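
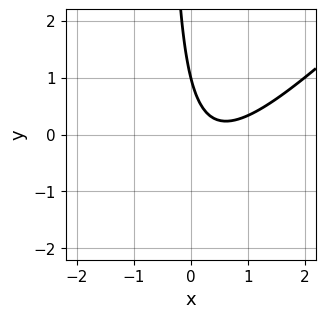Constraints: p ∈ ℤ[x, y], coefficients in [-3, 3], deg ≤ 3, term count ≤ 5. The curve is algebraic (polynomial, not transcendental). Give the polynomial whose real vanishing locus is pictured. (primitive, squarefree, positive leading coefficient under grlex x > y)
First, degree: the shape is more complex than any degree-1 curve, so deg p = 2.
Next, checking where it meets the axes: the curve avoids every integer x-axis point in the box; one y-axis crossing is at y = 1.
Finally, putting this together gives p.

2*x^2 - 2*x*y - 2*x - y + 1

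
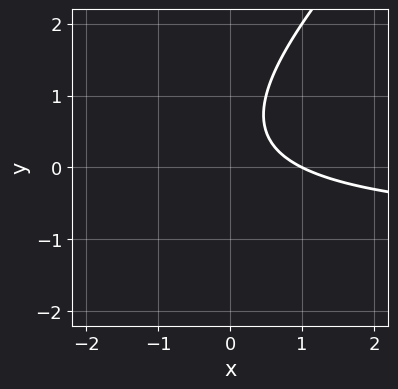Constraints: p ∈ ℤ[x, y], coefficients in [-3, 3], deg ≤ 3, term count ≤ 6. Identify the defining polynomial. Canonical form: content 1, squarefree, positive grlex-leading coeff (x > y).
x*y - y^2 + x + y - 1

(a) deg p = 2. The shape is more complex than any degree-1 curve.
(b) Checking where it meets the axes: it meets the x-axis at x = 1 (among the integer gridlines); it misses every integer gridline on the y-axis.
(c) Fitting integer coefficients to these (and the overall shape) gives p.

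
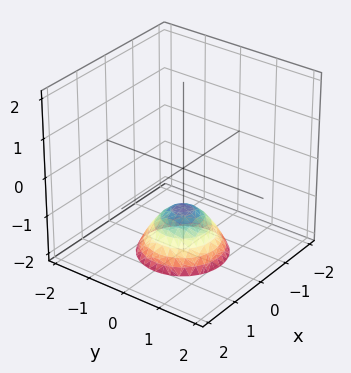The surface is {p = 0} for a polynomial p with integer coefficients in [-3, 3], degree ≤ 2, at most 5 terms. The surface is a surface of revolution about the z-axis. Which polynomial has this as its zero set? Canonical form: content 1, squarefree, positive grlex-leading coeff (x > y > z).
x^2 + y^2 + z + 1

(a) deg p = 2. No degree-1 surface has this shape.
(b) Symmetry: the surface is invariant under rotation about z: p = q(x² + y², z).
(c) Reading off the gridlines: it misses every integer gridline on the x-axis; it misses every integer gridline on the y-axis; a circular section at z = -2 has radius exactly 1; it crosses the z-axis at the gridline z = -1.
(d) Fitting integer coefficients to these (and the overall shape) gives p.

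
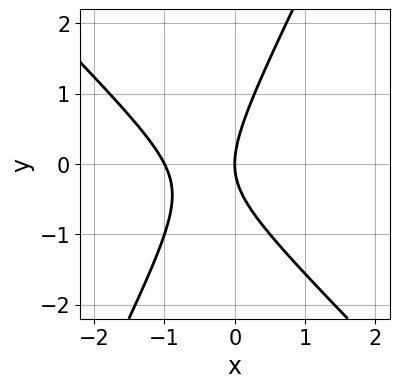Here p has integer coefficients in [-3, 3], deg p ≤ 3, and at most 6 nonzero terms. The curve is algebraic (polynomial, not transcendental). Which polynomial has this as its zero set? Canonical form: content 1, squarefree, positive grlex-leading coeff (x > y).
2*x^2 + x*y - y^2 + 2*x

Degree: no degree-1 curve has this shape, so deg p = 2.
From the axis intercepts and sections: among the integer gridlines, it crosses the x-axis at x ∈ {-1, 0}; it crosses the y-axis at the gridline y = 0.
Assembling these constraints gives the stated polynomial.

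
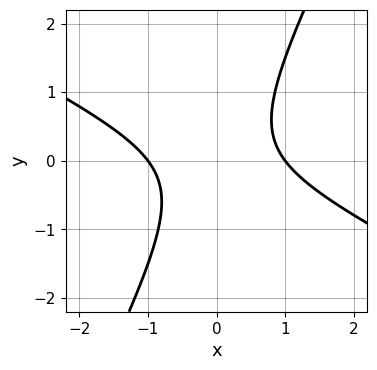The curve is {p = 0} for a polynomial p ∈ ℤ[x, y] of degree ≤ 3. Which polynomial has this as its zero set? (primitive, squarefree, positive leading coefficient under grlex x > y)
1. deg p = 2. No degree-1 curve has this shape.
2. From the axis intercepts and sections: no y-intercept at any integer in the box; among the integer gridlines, it crosses the x-axis at x ∈ {-1, 1}.
3. Putting this together gives p.

2*x^2 + 3*x*y - 2*y^2 - 2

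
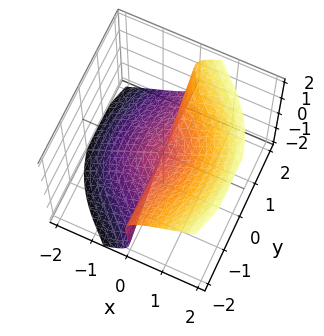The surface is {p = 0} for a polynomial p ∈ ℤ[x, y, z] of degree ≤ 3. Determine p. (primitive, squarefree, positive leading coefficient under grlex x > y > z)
(a) deg p = 3.
(b) From the visible intercepts: it meets the x-axis at x = 0 (among the integer gridlines); the visible y-axis segment lies entirely on the surface.
(c) Solving for integer coefficients yields p as stated.

3*x^3 + 3*x*y^2 + 2*y*z^2 - 3*z^3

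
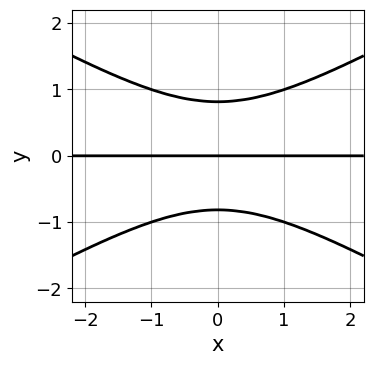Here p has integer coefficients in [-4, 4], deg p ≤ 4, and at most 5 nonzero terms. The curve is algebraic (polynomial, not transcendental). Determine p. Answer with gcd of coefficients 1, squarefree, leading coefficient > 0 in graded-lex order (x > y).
x^2*y - 3*y^3 + 2*y

deg p = 3. No degree-2 curve has this shape.
Symmetries: it's symmetric under x → −x, forcing even powers of x.
Reading off the gridlines: the visible x-axis segment lies entirely on the curve; it meets the y-axis at y = 0 (among the integer gridlines).
The integer polynomial consistent with all of this is the stated p.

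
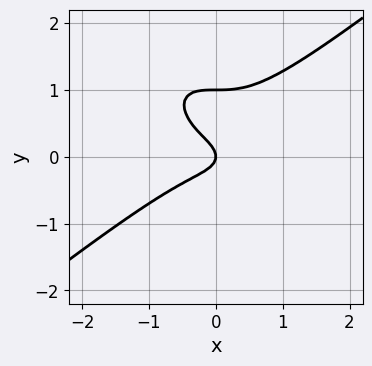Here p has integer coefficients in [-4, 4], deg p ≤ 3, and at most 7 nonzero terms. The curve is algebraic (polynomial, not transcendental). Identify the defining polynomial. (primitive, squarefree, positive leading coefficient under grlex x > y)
The degree is 3 — no degree-2 curve has this shape.
Reading off the gridlines: among the integer gridlines, it crosses the y-axis at y ∈ {0, 1}; it crosses the x-axis at the gridline x = 0.
The integer polynomial consistent with all of this is the stated p.

2*x^3 - x*y^2 - 3*y^3 + 3*y^2 + x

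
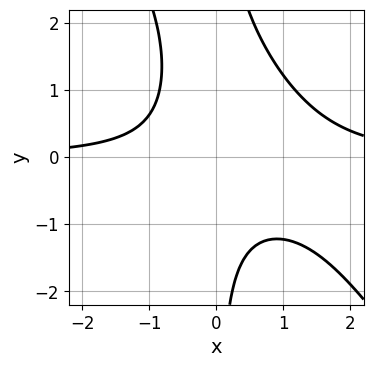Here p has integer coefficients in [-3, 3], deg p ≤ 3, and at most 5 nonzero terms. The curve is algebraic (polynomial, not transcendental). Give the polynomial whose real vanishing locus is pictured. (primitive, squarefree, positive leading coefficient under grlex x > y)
(a) deg p = 3. The shape is more complex than any degree-2 curve.
(b) Reading off the gridlines: no x-intercept at any integer in the box; the curve avoids every integer y-axis point in the box.
(c) Solving for integer coefficients yields p as stated.

3*x^2*y + 2*x*y^2 - 3*x*y - 3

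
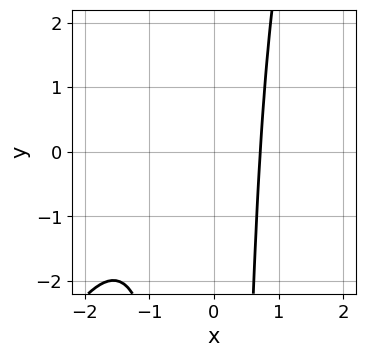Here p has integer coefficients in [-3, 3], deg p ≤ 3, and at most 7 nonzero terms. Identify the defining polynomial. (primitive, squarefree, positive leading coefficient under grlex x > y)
2*x^3 - x^2*y + 3*x^2 + x - 3

(a) The degree is 3 — the shape is more complex than any degree-2 curve.
(b) Observable constraints: the curve avoids every integer y-axis point in the box.
(c) These observations pin down the coefficients.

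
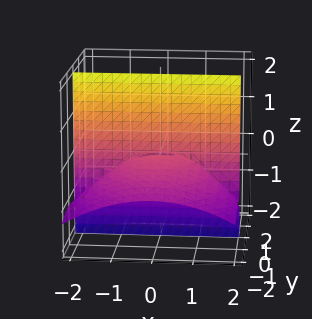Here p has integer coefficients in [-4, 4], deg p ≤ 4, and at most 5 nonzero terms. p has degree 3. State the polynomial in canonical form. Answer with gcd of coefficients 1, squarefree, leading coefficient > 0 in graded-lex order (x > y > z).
(a) Degree: no degree-2 surface has this shape, so deg p = 3.
(b) Observable constraints: it meets the y-axis at y = 0 (among the integer gridlines); every point of the x-axis in the box is on the surface.
(c) Solving for integer coefficients yields p as stated. Check: (0, 0, -2) on the z-axis lies on the surface, and p(0, 0, -2) = 0. ✓

x^2*y + y^3 - 2*y^2*z + 3*y*z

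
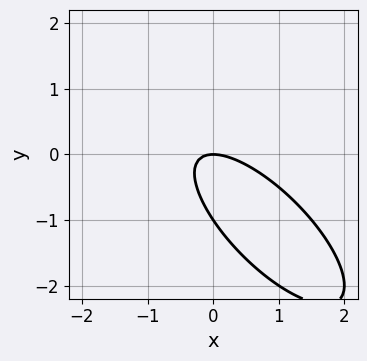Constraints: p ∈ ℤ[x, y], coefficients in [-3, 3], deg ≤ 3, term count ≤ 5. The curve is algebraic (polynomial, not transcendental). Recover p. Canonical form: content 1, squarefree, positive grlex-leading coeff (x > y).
First, deg p = 2.
Next, reading off the gridlines: among the integer gridlines, it crosses the y-axis at y ∈ {-1, 0}; one x-axis crossing is at x = 0.
Finally, these observations pin down the coefficients.

2*x^2 + 3*x*y + 2*y^2 + 2*y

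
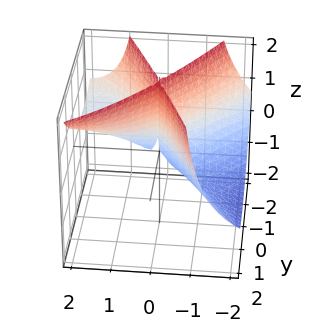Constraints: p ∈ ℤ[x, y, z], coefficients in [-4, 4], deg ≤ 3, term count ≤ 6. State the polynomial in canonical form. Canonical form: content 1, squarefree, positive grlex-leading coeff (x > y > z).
x^3 - 3*x^2*z + 2*x*y + 2*y^2

1. deg p = 3. A generic line meets the surface in up to 3 points.
2. From the visible intercepts: the visible z-axis segment lies entirely on the surface; one y-axis crossing is at y = 0.
3. Together with the visible shape, these determine p as stated.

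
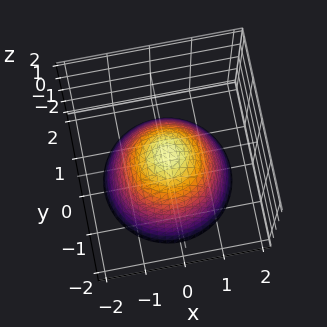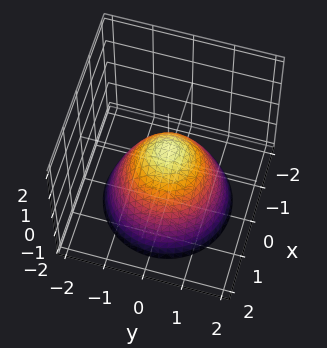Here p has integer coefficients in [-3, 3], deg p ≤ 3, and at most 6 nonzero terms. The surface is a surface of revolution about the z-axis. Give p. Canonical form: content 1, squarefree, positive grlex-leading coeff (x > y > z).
2*x^2 + 2*y^2 + 2*z - 1

First, the degree is 2 — a generic line meets the surface in up to 2 points.
Then, symmetry: every cross-section ⟂ z is a circle, so x, y appear only via x² + y².
Next, against the integer gridlines: a circular section at z = 0 has radius between 0 and 1.
Finally, putting this together gives p.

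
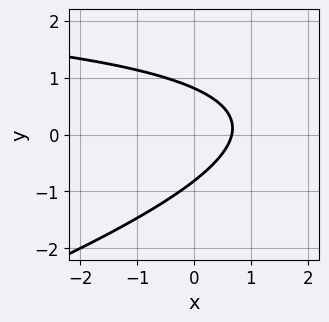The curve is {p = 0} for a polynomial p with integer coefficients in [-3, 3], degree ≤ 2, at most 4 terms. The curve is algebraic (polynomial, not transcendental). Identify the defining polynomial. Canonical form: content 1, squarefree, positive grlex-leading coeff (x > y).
The degree is 2 — a generic line meets the curve in up to 2 points.
The integer polynomial consistent with all of this is the stated p.

x*y - 3*y^2 - 3*x + 2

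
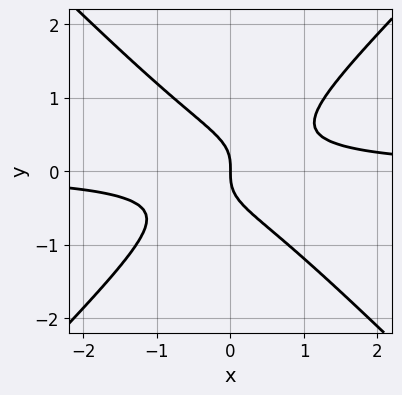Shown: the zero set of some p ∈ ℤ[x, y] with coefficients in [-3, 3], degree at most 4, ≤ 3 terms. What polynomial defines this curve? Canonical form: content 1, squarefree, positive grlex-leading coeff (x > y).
2*x^2*y - 2*y^3 - x

Degree: a generic line meets the curve in up to 3 points, so deg p = 3.
From the axis intercepts and sections: it crosses the x-axis at the gridline x = 0; it crosses the y-axis at the gridline y = 0.
Together with the visible shape, these determine p as stated.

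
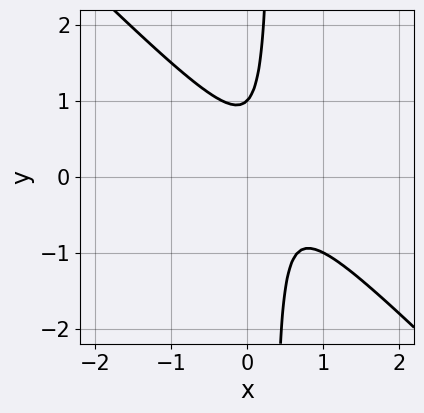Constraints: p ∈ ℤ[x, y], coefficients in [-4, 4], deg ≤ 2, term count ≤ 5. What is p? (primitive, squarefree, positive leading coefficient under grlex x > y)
3*x^2 + 3*x*y - 2*x - y + 1

First, deg p = 2. A generic line meets the curve in up to 2 points.
Then, checking where it meets the axes: one y-axis crossing is at y = 1; no x-intercept at any integer in the box.
Finally, matching integer coefficients to the picture gives p.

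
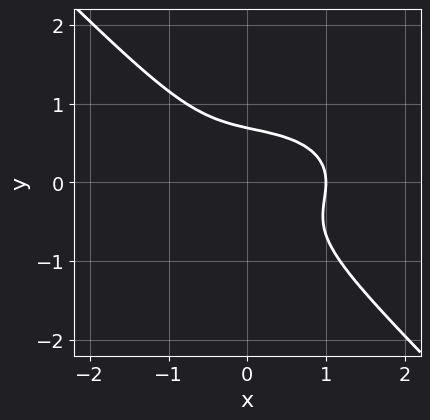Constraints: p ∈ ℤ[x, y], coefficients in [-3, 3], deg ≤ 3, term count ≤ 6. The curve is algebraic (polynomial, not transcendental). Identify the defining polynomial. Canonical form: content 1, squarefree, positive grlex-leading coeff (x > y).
x^3 + 2*x*y^2 + 3*y^3 - 1

(a) Degree: the shape is more complex than any degree-2 curve, so deg p = 3.
(b) From the visible intercepts: it meets the x-axis at x = 1 (among the integer gridlines).
(c) Together with the visible shape, these determine p as stated.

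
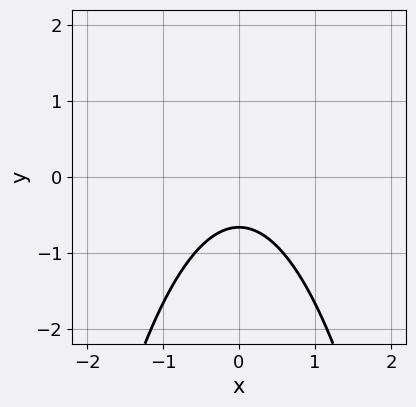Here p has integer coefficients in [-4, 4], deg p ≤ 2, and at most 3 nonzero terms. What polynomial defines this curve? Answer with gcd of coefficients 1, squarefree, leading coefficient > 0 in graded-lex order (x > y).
3*x^2 + 3*y + 2

(a) The degree is 2 — the shape is more complex than any degree-1 curve.
(b) Symmetries: mirror symmetry x ↦ −x ⇒ only even powers of x.
(c) Reading off the gridlines: it misses every integer gridline on the x-axis.
(d) Matching integer coefficients to the picture gives p.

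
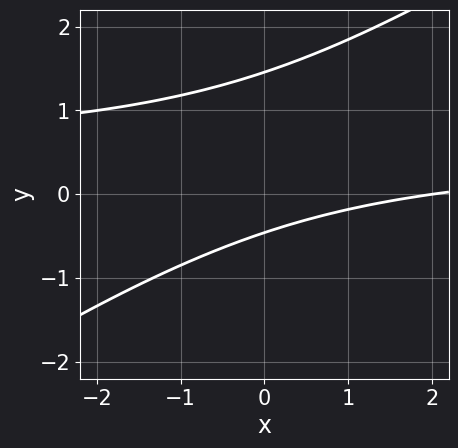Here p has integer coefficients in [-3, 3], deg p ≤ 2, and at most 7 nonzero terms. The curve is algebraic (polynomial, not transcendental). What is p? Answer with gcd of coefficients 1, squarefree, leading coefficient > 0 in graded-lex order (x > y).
2*x*y - 3*y^2 - x + 3*y + 2

First, deg p = 2. The shape is more complex than any degree-1 curve.
Then, against the integer gridlines: it crosses the x-axis at the gridline x = 2.
Finally, matching integer coefficients to the picture gives p.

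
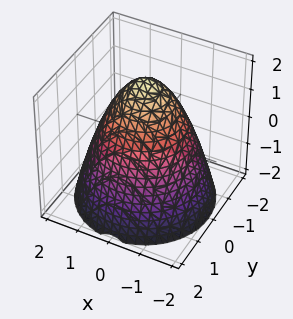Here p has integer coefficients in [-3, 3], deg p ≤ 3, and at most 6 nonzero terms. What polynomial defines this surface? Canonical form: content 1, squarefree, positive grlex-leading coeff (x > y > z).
First, deg p = 2. A generic line meets the surface in up to 2 points.
Then, symmetry: every cross-section ⟂ z is a circle, so x, y appear only via x² + y².
Then, from the axis intercepts and sections: a circular section at z = 0 has radius between 1 and 2; one z-axis crossing is at z = 2.
Finally, solving for integer coefficients yields p as stated.

x^2 + y^2 + z - 2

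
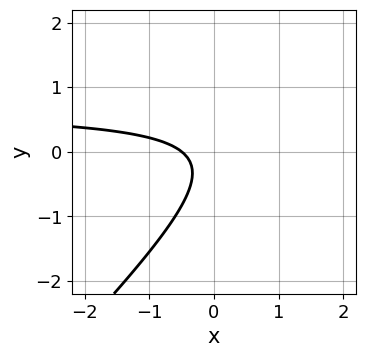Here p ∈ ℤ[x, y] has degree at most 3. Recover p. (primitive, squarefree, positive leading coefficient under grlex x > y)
1. The degree is 2 — no degree-1 curve has this shape.
2. Against the integer gridlines: the curve avoids every integer y-axis point in the box.
3. Together with the visible shape, these determine p as stated.

3*x*y - 3*y^2 - 2*x - y - 1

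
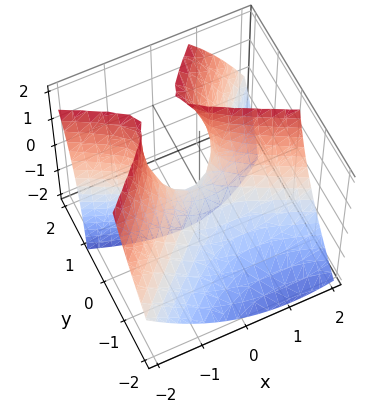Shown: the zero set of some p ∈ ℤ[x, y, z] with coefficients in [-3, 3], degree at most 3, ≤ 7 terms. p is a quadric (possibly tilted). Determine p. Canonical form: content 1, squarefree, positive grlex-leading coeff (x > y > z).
x^2 + x*y - 2*y^2 + 2*y*z - z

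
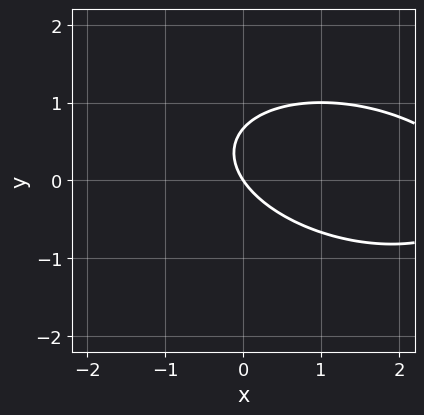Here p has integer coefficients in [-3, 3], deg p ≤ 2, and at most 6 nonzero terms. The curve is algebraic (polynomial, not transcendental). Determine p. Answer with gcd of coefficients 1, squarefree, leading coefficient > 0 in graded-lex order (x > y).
The degree is 2 — no degree-1 curve has this shape.
Reading off the gridlines: one x-axis crossing is at x = 0; it meets the y-axis at y = 0 (among the integer gridlines).
Matching integer coefficients to the picture gives p.

x^2 + x*y + 3*y^2 - 3*x - 2*y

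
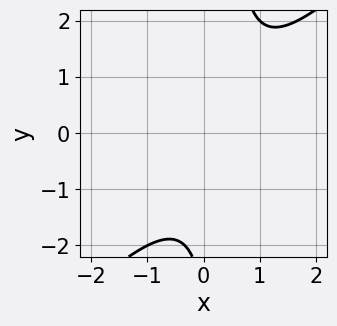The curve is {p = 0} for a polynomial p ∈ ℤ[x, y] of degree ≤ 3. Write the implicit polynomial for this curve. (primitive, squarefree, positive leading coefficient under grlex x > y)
First, the degree is 2 — a generic line meets the curve in up to 2 points.
Then, from the axis intercepts and sections: it misses every integer gridline on the x-axis; no y-intercept at any integer in the box.
Finally, together with the visible shape, these determine p as stated.

3*x^2 - 3*x*y - 2*x + y + 3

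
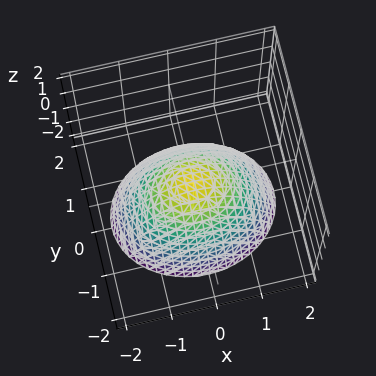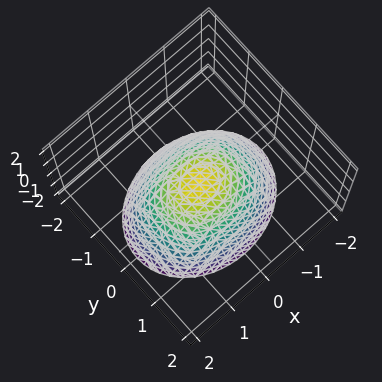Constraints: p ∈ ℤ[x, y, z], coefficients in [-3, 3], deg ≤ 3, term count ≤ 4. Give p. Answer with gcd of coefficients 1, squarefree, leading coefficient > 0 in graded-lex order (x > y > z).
Degree: a paraboloid; a quadric, so deg p = 2.
Symmetries: the x ↦ −x reflection is a symmetry, so x appears only in even powers; it's symmetric under y → −y, forcing even powers of y.
Against the integer gridlines: it meets the z-axis at z = 0 (among the integer gridlines); one x-axis crossing is at x = 0; one y-axis crossing is at y = 0.
Matching integer coefficients to the picture gives p.

2*x^2 + 3*y^2 + 3*z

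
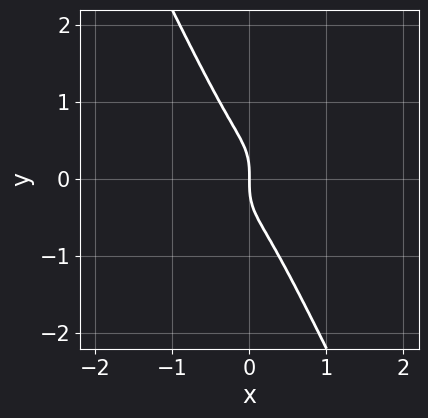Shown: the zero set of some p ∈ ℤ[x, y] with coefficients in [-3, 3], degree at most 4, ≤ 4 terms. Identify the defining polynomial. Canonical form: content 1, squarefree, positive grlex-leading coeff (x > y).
3*x^3 - 3*x^2*y + y^3 + x

Degree: a generic line meets the curve in up to 3 points, so deg p = 3.
Observable constraints: one x-axis crossing is at x = 0; one y-axis crossing is at y = 0.
Assembling these constraints gives the stated polynomial.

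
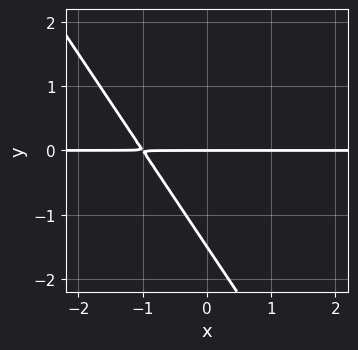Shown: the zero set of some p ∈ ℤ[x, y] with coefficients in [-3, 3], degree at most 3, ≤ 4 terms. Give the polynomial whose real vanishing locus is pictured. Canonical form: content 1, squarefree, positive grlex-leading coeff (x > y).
The degree is 2 — a generic line meets the curve in up to 2 points.
From the visible intercepts: the visible x-axis segment lies entirely on the curve; one y-axis crossing is at y = 0.
Putting this together gives p.

3*x*y + 2*y^2 + 3*y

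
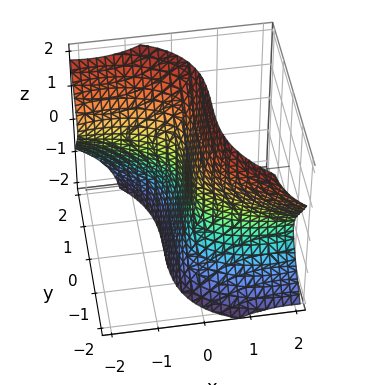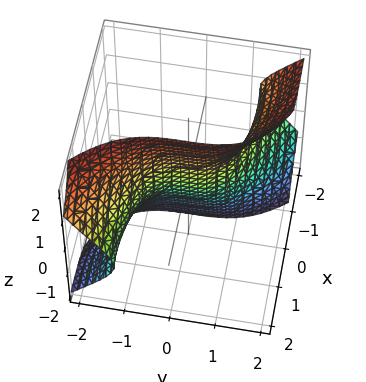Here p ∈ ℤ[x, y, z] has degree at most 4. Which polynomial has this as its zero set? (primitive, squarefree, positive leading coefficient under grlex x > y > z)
2*x^2*z + 3*x*z^2 + 2*y^3 - z^3 + 3*x

1. deg p = 3.
2. Reading off the gridlines: it crosses the z-axis at the gridline z = 0; one y-axis crossing is at y = 0; it meets the x-axis at x = 0 (among the integer gridlines).
3. The integer polynomial consistent with all of this is the stated p.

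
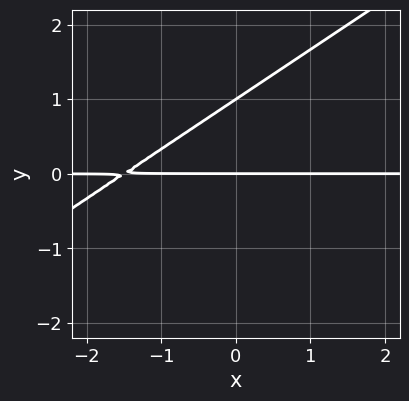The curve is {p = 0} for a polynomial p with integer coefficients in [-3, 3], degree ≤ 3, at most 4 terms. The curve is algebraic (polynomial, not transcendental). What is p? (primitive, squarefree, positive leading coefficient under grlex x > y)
1. The degree is 2 — no degree-1 curve has this shape.
2. Checking where it meets the axes: every point of the x-axis in the box is on the curve; among the integer gridlines, it crosses the y-axis at y ∈ {0, 1}.
3. Assembling these constraints gives the stated polynomial.

2*x*y - 3*y^2 + 3*y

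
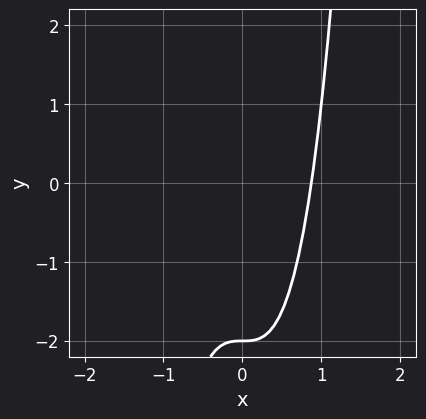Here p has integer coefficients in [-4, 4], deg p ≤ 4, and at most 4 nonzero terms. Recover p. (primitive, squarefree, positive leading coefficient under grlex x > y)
3*x^3 - y - 2

The degree is 3 — no degree-2 curve has this shape.
Reading off the gridlines: one y-axis crossing is at y = -2.
Fitting integer coefficients to these (and the overall shape) gives p.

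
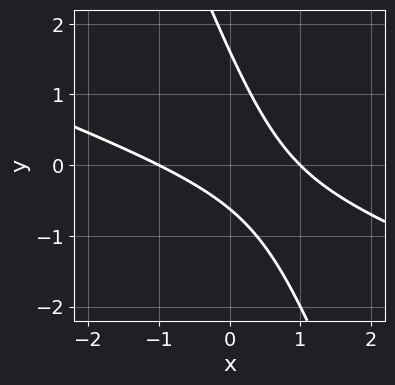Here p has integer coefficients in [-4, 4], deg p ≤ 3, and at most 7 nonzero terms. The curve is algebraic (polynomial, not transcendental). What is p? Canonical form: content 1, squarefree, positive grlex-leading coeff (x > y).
x^2 + 3*x*y + y^2 - y - 1

1. Degree: a generic line meets the curve in up to 2 points, so deg p = 2.
2. Against the integer gridlines: among the integer gridlines, it crosses the x-axis at x ∈ {-1, 1}.
3. Solving for integer coefficients yields p as stated.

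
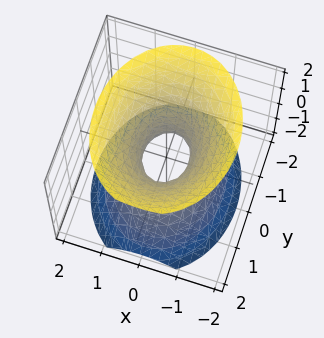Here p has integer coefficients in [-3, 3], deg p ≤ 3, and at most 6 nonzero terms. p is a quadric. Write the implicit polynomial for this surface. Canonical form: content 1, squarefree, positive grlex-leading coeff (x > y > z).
3*x^2 + 2*y^2 - 2*z^2 - 1

1. deg p = 2. One connected sheet with a waist; a quadric.
2. Symmetries: mirror symmetry z ↦ −z ⇒ only even powers of z; it's symmetric under y → −y, forcing even powers of y; the x ↦ −x reflection is a symmetry, so x appears only in even powers.
3. Reading off the gridlines: no z-intercept at any integer in the box.
4. Fitting integer coefficients to these (and the overall shape) gives p.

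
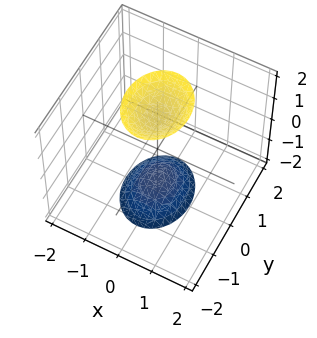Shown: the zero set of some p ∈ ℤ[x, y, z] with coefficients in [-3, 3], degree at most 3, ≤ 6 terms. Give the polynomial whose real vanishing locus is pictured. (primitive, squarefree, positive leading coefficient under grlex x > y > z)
(a) The picture has 2 separate pieces.
(b) The degree is 2 — two sheets facing apart; a quadric.
(c) Symmetries: it's symmetric under z → −z, forcing even powers of z; the x ↦ −x reflection is a symmetry, so x appears only in even powers; mirror symmetry y ↦ −y ⇒ only even powers of y.
(d) Against the integer gridlines: it misses every integer gridline on the x-axis; it misses every integer gridline on the y-axis.
(e) The integer polynomial consistent with all of this is the stated p.

3*x^2 + 2*y^2 - z^2 + 2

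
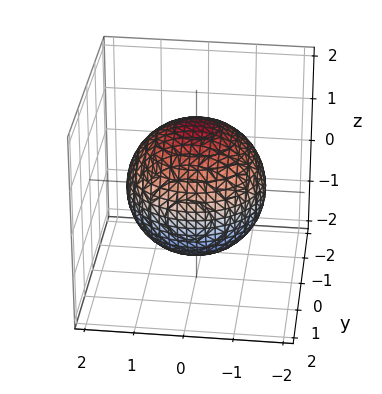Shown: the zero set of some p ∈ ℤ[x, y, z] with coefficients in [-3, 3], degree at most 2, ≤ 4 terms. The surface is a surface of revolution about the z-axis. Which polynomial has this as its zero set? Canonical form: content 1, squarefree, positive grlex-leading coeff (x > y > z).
x^2 + y^2 + z^2 - 2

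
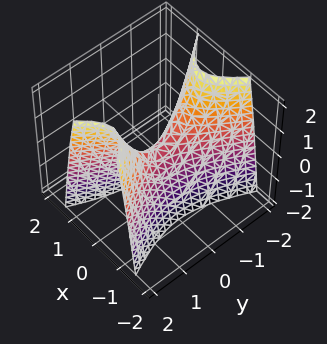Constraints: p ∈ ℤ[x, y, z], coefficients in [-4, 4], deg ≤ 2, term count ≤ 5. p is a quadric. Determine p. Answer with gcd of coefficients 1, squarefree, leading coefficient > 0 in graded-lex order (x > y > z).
(a) deg p = 2. A saddle surface; a quadric.
(b) Symmetries: the y ↦ −y reflection is a symmetry, so y appears only in even powers; it's symmetric under x → −x, forcing even powers of x.
(c) Reading off the gridlines: it meets the y-axis at y = 0 (among the integer gridlines); it crosses the z-axis at the gridline z = 0.
(d) Putting this together gives p.

3*x^2 - y^2 + z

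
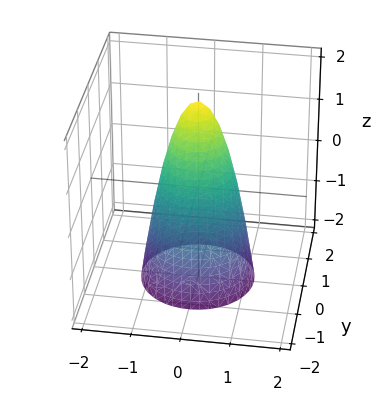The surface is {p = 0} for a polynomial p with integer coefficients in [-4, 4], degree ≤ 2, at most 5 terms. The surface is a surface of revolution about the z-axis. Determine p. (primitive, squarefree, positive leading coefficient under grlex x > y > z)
(a) The degree is 2 — a generic line meets the surface in up to 2 points.
(b) Symmetries: the surface is invariant under rotation about z: p = q(x² + y², z).
(c) Against the integer gridlines: it meets the z-axis at z = 2 (among the integer gridlines); a circular section at z = 1 has radius between 0 and 1.
(d) Assembling these constraints gives the stated polynomial.

3*x^2 + 3*y^2 + z - 2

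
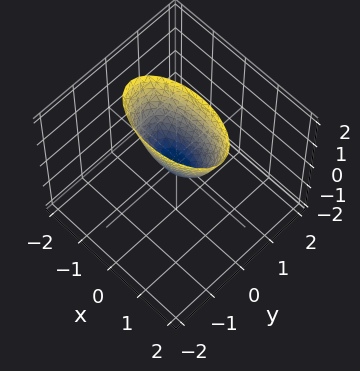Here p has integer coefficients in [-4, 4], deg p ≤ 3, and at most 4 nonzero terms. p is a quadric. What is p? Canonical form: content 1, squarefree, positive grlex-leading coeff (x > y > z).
1. deg p = 2.
2. Symmetries: mirror symmetry y ↦ −y ⇒ only even powers of y; it's symmetric under x → −x, forcing even powers of x.
3. Reading off the gridlines: it crosses the y-axis at the gridline y = 0; one x-axis crossing is at x = 0.
4. Matching integer coefficients to the picture gives p.

x^2 + 3*y^2 - z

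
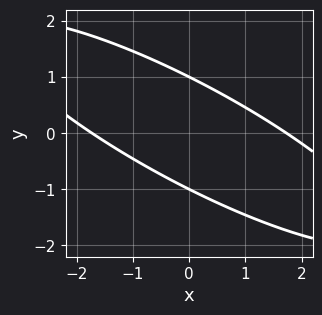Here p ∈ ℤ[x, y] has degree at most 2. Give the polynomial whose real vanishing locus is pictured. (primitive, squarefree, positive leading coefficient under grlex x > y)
Degree: the shape is more complex than any degree-1 curve, so deg p = 2.
Reading off the gridlines: the y-axis gridline crossings are at y ∈ {-1, 1}.
Putting this together gives p.

x^2 + 3*x*y + 3*y^2 - 3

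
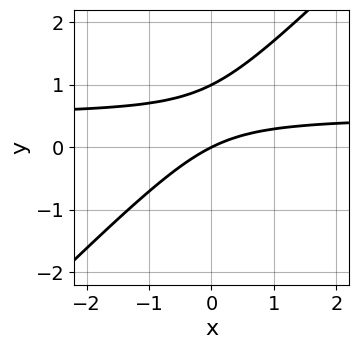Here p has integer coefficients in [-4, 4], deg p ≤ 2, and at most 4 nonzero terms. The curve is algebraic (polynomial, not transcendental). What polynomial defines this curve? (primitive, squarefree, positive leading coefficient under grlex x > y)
The degree is 2 — a generic line meets the curve in up to 2 points.
Against the integer gridlines: the y-axis gridline crossings are at y ∈ {0, 1}; it crosses the x-axis at the gridline x = 0.
Solving for integer coefficients yields p as stated.

2*x*y - 2*y^2 - x + 2*y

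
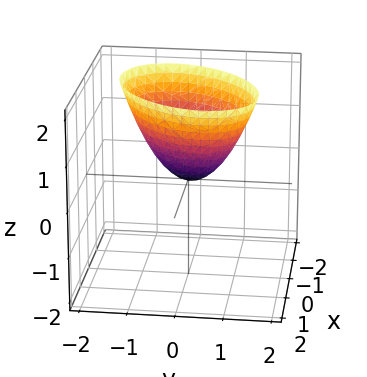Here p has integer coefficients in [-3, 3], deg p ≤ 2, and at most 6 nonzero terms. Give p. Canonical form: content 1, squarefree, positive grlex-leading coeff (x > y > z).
3*x^2 - 2*x*y + 3*y^2 - 3*z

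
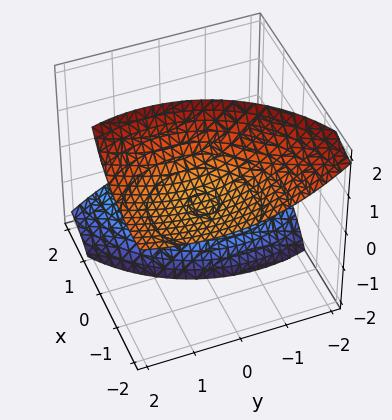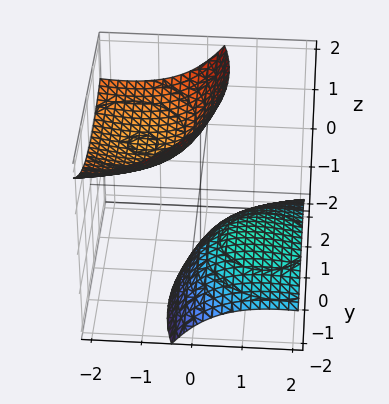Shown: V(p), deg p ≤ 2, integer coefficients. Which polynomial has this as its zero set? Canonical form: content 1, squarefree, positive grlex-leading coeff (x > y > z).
1. I count 2 distinct pieces. They look like related sheets of one shape, so recover p as a whole.
2. Degree: the shape is more complex than any degree-1 surface, so deg p = 2.
3. From the visible intercepts: no x-intercept at any integer in the box; the surface avoids every integer y-axis point in the box.
4. Together with the visible shape, these determine p as stated.

x^2 + 3*x*z + y^2 - y*z - z^2 + 2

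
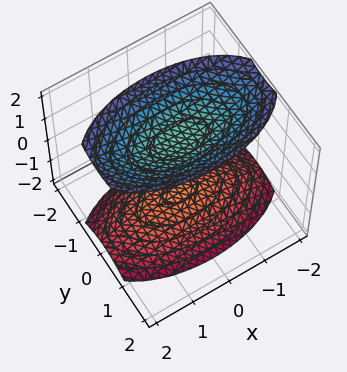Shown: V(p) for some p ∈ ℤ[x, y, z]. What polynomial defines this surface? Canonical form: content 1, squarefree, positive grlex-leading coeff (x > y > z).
First, I count 2 distinct pieces.
Then, the degree is 2 — two sheets facing apart; a quadric.
Next, symmetries: it's symmetric under y → −y, forcing even powers of y; the x ↦ −x reflection is a symmetry, so x appears only in even powers; the z ↦ −z reflection is a symmetry, so z appears only in even powers.
Then, reading off the gridlines: no x-intercept at any integer in the box; it misses every integer gridline on the y-axis.
Finally, these observations pin down the coefficients.

x^2 + 3*y^2 - 2*z^2 + 3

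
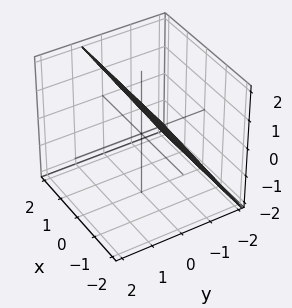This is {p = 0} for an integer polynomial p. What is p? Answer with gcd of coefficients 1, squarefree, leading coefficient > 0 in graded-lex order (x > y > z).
3*y - 2*z + 2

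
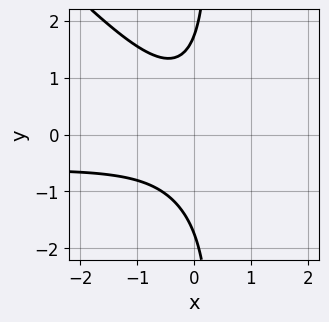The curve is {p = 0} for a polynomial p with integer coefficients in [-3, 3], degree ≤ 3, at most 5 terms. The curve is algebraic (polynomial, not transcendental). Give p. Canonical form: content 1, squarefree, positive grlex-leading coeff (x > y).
3*x^2*y + 3*x*y^2 + 2*x^2 - y^2 + 3

(a) deg p = 3. The shape is more complex than any degree-2 curve.
(b) Observable constraints: the curve avoids every integer x-axis point in the box.
(c) Together with the visible shape, these determine p as stated.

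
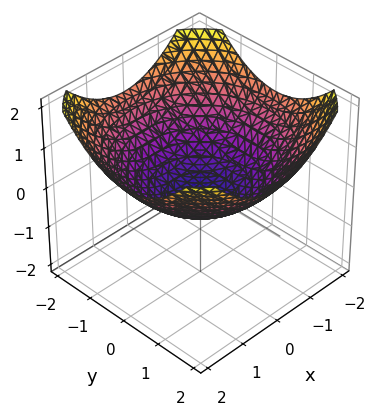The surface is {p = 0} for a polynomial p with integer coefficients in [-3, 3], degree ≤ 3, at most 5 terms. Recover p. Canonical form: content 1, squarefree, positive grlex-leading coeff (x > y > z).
x^2 + y^2 - 3*z - 1

1. The degree is 2 — the shape is more complex than any degree-1 surface.
2. Symmetries: rotational symmetry about the z-axis ⇒ p depends on x, y only through x² + y².
3. Observable constraints: among the integer gridlines, it crosses the y-axis at y ∈ {-1, 1}; the x-axis gridline crossings are at x ∈ {-1, 1}.
4. Solving for integer coefficients yields p as stated.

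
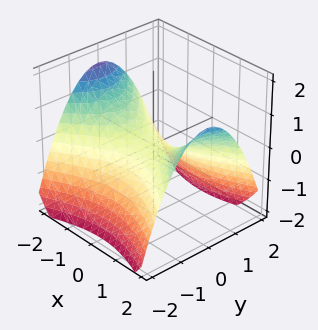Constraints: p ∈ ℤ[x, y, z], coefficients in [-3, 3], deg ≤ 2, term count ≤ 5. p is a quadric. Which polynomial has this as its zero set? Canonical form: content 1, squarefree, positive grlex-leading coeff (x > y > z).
x^2 - 2*y^2 - 3*z

The degree is 2 — a hyperbolic paraboloid; a quadric.
Symmetries: the x ↦ −x reflection is a symmetry, so x appears only in even powers; it's symmetric under y → −y, forcing even powers of y.
Against the integer gridlines: it meets the y-axis at y = 0 (among the integer gridlines); one z-axis crossing is at z = 0; it crosses the x-axis at the gridline x = 0.
These observations pin down the coefficients.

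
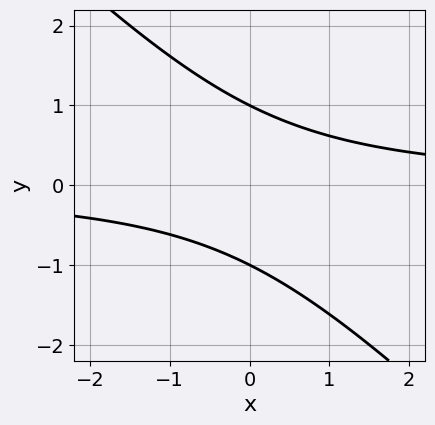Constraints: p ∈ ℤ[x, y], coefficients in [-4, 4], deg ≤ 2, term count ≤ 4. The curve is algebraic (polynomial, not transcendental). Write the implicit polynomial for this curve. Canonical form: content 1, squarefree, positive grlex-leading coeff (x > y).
x*y + y^2 - 1

First, the degree is 2 — a generic line meets the curve in up to 2 points.
Next, from the axis intercepts and sections: the curve avoids every integer x-axis point in the box; the y-axis gridline crossings are at y ∈ {-1, 1}.
Finally, fitting integer coefficients to these (and the overall shape) gives p.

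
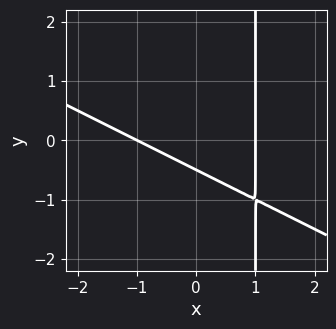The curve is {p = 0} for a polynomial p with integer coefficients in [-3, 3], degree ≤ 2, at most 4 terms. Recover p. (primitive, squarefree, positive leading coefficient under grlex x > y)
First, degree: no degree-1 curve has this shape, so deg p = 2.
Then, from the axis intercepts and sections: among the integer gridlines, it crosses the x-axis at x ∈ {-1, 1}.
Finally, together with the visible shape, these determine p as stated.

x^2 + 2*x*y - 2*y - 1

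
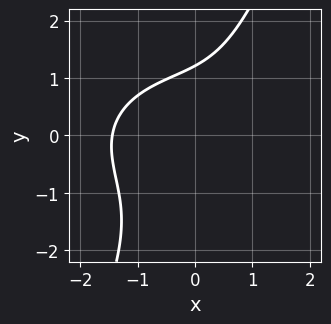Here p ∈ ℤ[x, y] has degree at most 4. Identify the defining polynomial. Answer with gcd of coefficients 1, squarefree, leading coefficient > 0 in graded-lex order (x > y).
x^3 + 2*x*y^2 - y^3 - y + 3

First, deg p = 3. A generic line meets the curve in up to 3 points.
Finally, putting this together gives p.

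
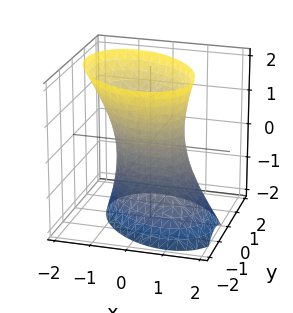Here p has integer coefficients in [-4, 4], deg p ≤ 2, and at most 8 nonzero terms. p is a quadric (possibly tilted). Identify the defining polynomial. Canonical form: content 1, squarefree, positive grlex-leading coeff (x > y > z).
3*x^2 + 2*x*y + x*z + 3*y^2 - z^2 - 3

Degree: a generic line meets the surface in up to 2 points, so deg p = 2.
Against the integer gridlines: the y-axis gridline crossings are at y ∈ {-1, 1}; no z-intercept at any integer in the box.
The integer polynomial consistent with all of this is the stated p. Check: (1, 0, 0) on the x-axis lies on the surface, and p(1, 0, 0) = 0. ✓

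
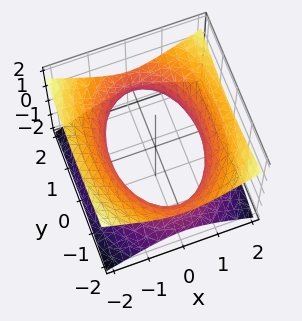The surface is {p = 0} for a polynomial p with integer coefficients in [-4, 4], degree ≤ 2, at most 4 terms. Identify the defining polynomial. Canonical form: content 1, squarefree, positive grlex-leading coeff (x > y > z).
First, deg p = 2. An hourglass — one-sheet hyperboloid; a quadric.
Next, symmetries: it's symmetric under x → −x, forcing even powers of x; the y ↦ −y reflection is a symmetry, so y appears only in even powers; mirror symmetry z ↦ −z ⇒ only even powers of z.
Next, from the axis intercepts and sections: no z-intercept at any integer in the box.
Finally, matching integer coefficients to the picture gives p.

2*x^2 + y^2 - 3*z^2 - 3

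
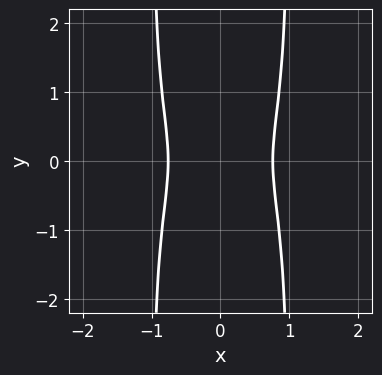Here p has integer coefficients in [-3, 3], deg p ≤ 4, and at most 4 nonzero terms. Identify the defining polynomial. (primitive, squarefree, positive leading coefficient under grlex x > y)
3*x^4 + 2*x^2*y^2 - 2*y^2 - 1

The degree is 4 — a generic line meets the curve in up to 4 points.
Symmetries: the y ↦ −y reflection is a symmetry, so y appears only in even powers; mirror symmetry x ↦ −x ⇒ only even powers of x.
From the axis intercepts and sections: it misses every integer gridline on the y-axis.
Assembling these constraints gives the stated polynomial.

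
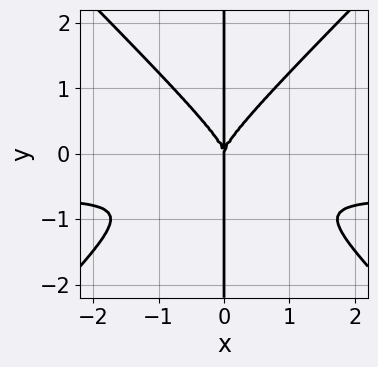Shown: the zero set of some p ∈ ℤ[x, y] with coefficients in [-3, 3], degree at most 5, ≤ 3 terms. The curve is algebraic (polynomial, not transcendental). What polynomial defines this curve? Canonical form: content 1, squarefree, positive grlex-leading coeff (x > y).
Degree: a generic line meets the curve in up to 4 points, so deg p = 4.
Reading off the gridlines: it crosses the x-axis at the gridline x = 0; every point of the y-axis in the box is on the curve.
Matching integer coefficients to the picture gives p.

3*x^3*y - 3*x*y^3 + 2*x^3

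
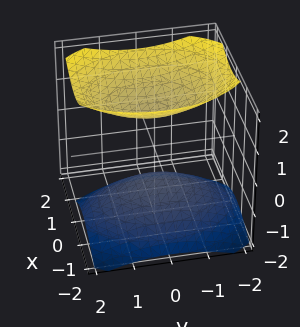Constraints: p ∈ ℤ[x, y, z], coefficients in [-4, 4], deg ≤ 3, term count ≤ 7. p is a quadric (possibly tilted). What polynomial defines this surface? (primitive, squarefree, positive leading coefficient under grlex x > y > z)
2*x^2 - x*z + y^2 - 2*z^2 + 2

(a) The picture has 2 separate pieces. They look like related sheets of one shape, so recover p as a whole.
(b) deg p = 2. A generic line meets the surface in up to 2 points.
(c) Checking where it meets the axes: among the integer gridlines, it crosses the z-axis at z ∈ {-1, 1}; it misses every integer gridline on the x-axis.
(d) Solving for integer coefficients yields p as stated.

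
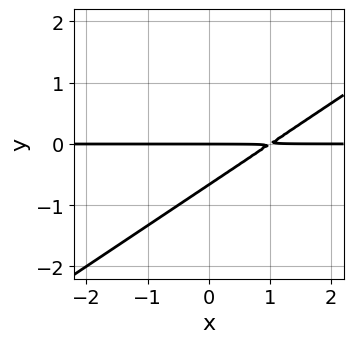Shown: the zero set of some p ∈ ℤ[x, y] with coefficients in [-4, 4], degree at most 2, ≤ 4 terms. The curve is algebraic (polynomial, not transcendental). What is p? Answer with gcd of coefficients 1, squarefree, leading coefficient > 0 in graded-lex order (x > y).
First, deg p = 2.
Then, from the axis intercepts and sections: it meets the y-axis at y = 0 (among the integer gridlines); every point of the x-axis in the box is on the curve.
Finally, the integer polynomial consistent with all of this is the stated p.

2*x*y - 3*y^2 - 2*y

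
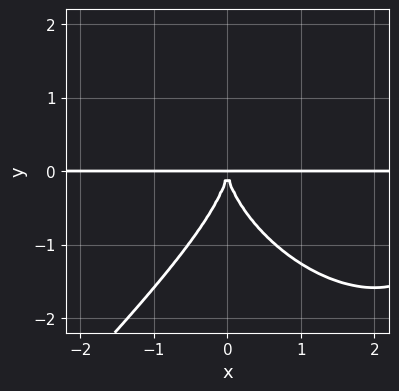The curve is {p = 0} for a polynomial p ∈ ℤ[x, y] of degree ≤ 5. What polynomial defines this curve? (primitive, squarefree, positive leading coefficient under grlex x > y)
1. Degree: no degree-3 curve has this shape, so deg p = 4.
2. Checking where it meets the axes: every point of the x-axis in the box is on the curve.
3. Fitting integer coefficients to these (and the overall shape) gives p.

x^3*y - y^4 - 3*x^2*y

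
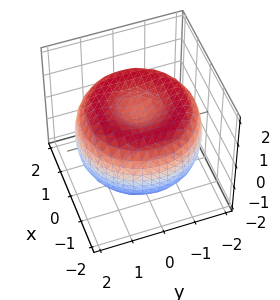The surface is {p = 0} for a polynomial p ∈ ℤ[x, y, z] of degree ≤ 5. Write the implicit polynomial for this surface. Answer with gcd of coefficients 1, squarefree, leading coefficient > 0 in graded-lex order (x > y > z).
x^4 + 2*x^2*y^2 + y^4 - 3*x^2 - 3*y^2 + 3*z^2 - 2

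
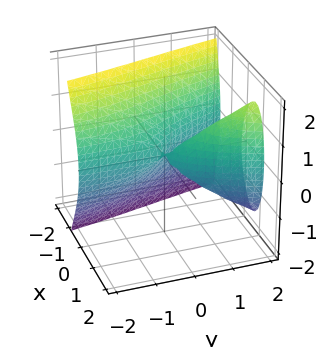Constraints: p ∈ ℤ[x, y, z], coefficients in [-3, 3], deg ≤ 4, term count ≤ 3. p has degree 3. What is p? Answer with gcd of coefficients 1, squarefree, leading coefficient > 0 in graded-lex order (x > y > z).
2*x^3 - 2*x*y + z^2

First, degree: no degree-2 surface has this shape, so deg p = 3.
Then, observable constraints: every point of the y-axis in the box is on the surface; it crosses the z-axis at the gridline z = 0.
Finally, together with the visible shape, these determine p as stated.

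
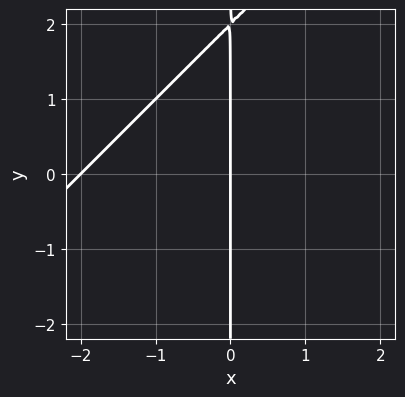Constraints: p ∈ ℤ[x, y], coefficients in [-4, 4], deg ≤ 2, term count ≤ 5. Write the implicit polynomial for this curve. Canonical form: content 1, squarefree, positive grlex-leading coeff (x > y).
x^2 - x*y + 2*x

First, degree: the shape is more complex than any degree-1 curve, so deg p = 2.
Then, checking where it meets the axes: the x-axis gridline crossings are at x ∈ {-2, 0}; the visible y-axis segment lies entirely on the curve.
Finally, these observations pin down the coefficients.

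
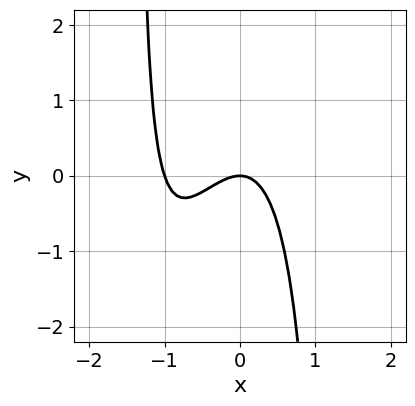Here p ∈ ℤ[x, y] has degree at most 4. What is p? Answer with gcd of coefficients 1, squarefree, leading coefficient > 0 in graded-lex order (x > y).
3*x^3 - x^2*y + 3*x^2 + 2*y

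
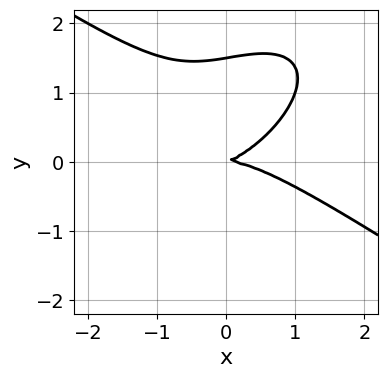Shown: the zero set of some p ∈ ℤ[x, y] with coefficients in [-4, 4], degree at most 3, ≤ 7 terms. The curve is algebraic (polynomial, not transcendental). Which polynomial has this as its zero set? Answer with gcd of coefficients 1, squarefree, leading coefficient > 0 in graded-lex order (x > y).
First, degree: the shape is more complex than any degree-2 curve, so deg p = 3.
Next, from the visible intercepts: it crosses the x-axis at the gridline x = 0; it meets the y-axis at y = 0 (among the integer gridlines).
Finally, these observations pin down the coefficients.

x^3 - x*y^2 + 2*y^3 + x*y - 3*y^2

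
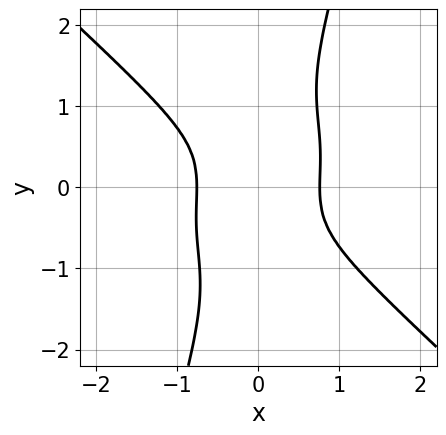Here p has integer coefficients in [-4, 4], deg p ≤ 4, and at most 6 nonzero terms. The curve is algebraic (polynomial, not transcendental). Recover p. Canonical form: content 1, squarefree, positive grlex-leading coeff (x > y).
deg p = 4. No degree-3 curve has this shape.
Observable constraints: no y-intercept at any integer in the box.
Solving for integer coefficients yields p as stated.

3*x^4 + 3*x*y^3 - y^4 - y^2 - 1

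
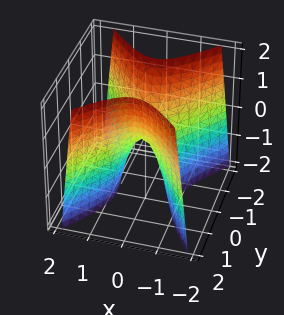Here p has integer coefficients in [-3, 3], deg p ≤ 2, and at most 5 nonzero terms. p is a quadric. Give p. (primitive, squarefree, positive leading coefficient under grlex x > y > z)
3*x^2 - 2*y^2 + z

First, deg p = 2. A hyperbolic paraboloid; a quadric.
Next, symmetries: mirror symmetry y ↦ −y ⇒ only even powers of y; it's symmetric under x → −x, forcing even powers of x.
Then, checking where it meets the axes: one z-axis crossing is at z = 0; one y-axis crossing is at y = 0; one x-axis crossing is at x = 0.
Finally, together with the visible shape, these determine p as stated.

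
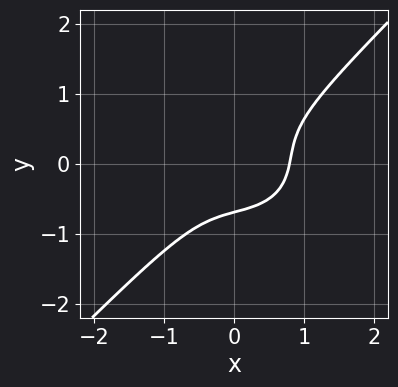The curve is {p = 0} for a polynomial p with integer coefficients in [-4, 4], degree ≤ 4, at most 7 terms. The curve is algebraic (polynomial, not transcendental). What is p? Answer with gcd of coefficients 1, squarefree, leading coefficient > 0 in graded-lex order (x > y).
(a) The degree is 3 — a generic line meets the curve in up to 3 points.
(b) Matching integer coefficients to the picture gives p.

2*x^3 + x*y^2 - 3*y^3 - x*y - 1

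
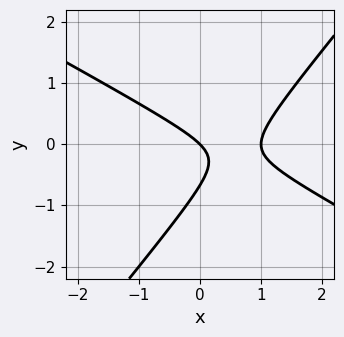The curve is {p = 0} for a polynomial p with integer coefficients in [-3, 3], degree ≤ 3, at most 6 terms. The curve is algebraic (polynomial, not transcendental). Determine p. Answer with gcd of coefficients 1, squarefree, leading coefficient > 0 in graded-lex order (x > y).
2*x^2 + 2*x*y - 3*y^2 - 2*x - 2*y

1. The degree is 2 — no degree-1 curve has this shape.
2. From the visible intercepts: it meets the y-axis at y = 0 (among the integer gridlines); among the integer gridlines, it crosses the x-axis at x ∈ {0, 1}.
3. Assembling these constraints gives the stated polynomial.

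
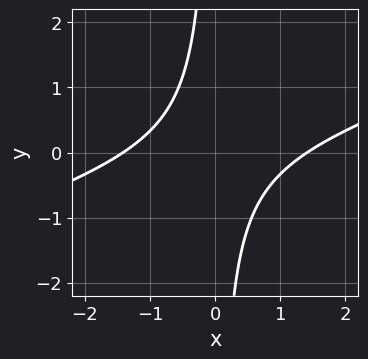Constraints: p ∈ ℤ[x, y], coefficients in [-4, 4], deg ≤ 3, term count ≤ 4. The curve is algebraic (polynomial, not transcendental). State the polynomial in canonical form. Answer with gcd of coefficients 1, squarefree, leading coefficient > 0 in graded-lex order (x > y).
1. deg p = 2. The shape is more complex than any degree-1 curve.
2. From the axis intercepts and sections: it misses every integer gridline on the y-axis.
3. Solving for integer coefficients yields p as stated.

x^2 - 3*x*y - 2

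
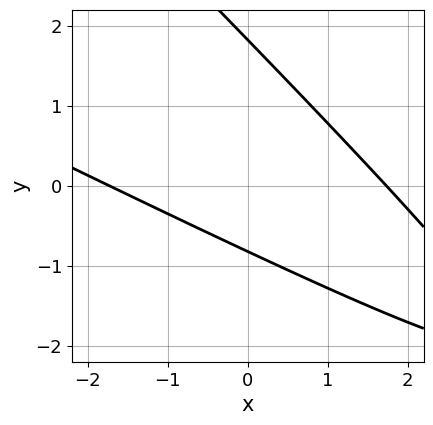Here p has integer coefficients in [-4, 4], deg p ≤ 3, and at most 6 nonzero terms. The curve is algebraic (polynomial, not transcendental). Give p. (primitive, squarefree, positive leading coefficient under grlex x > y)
First, the degree is 2 — a generic line meets the curve in up to 2 points.
Finally, the integer polynomial consistent with all of this is the stated p.

x^2 + 3*x*y + 2*y^2 - 2*y - 3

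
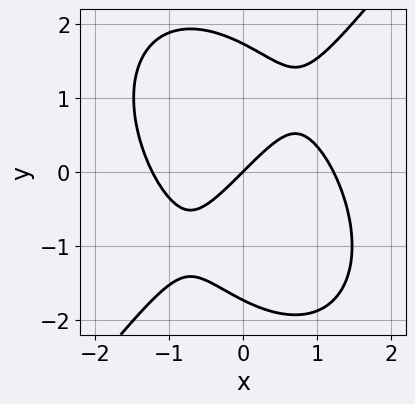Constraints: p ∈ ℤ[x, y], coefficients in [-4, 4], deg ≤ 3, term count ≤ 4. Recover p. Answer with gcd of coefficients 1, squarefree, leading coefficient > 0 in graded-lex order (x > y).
1. Degree: no degree-2 curve has this shape, so deg p = 3.
2. Reading off the gridlines: one y-axis crossing is at y = 0; it meets the x-axis at x = 0 (among the integer gridlines).
3. Together with the visible shape, these determine p as stated.

2*x^3 - y^3 - 3*x + 3*y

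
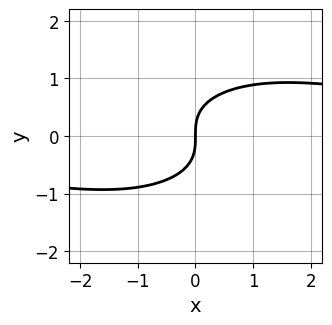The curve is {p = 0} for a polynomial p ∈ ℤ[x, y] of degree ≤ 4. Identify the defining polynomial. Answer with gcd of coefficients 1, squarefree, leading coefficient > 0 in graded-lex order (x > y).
x^2*y + 3*y^3 - 3*x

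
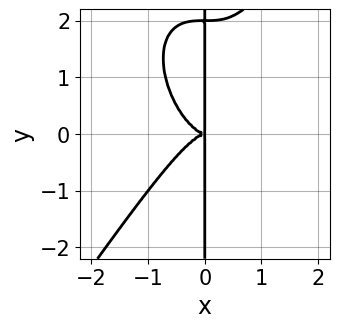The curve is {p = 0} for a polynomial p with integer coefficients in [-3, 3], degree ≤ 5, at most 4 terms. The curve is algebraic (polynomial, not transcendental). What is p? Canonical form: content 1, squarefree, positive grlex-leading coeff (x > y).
3*x^4 - x*y^3 + 2*x*y^2

First, degree: a generic line meets the curve in up to 4 points, so deg p = 4.
Then, reading off the gridlines: the visible y-axis segment lies entirely on the curve.
Finally, matching integer coefficients to the picture gives p.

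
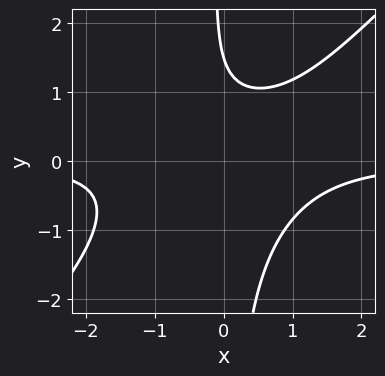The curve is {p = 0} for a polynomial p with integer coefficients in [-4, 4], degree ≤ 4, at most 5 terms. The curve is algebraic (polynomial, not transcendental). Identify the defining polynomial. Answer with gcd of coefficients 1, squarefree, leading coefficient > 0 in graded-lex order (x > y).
3*x^2*y - 3*x*y^2 - 2*y + 3

(a) The degree is 3 — the shape is more complex than any degree-2 curve.
(b) From the visible intercepts: no x-intercept at any integer in the box.
(c) Together with the visible shape, these determine p as stated.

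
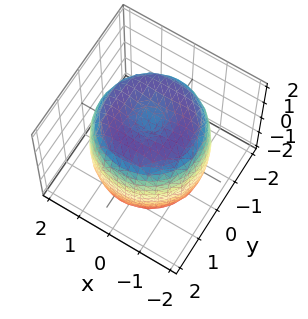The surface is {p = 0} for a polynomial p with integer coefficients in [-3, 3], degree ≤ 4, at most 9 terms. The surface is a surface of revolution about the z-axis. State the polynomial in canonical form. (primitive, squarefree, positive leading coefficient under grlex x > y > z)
The degree is 4 — no degree-3 surface has this shape.
Symmetries: the z-axis is an axis of rotation, so x and y enter only as x² + y².
Reading off the gridlines: a circular section at z = 0 has radius between 1 and 2.
Matching integer coefficients to the picture gives p.

x^4 + 2*x^2*y^2 + y^4 - 2*x^2 - 2*y^2 + z^2 - 2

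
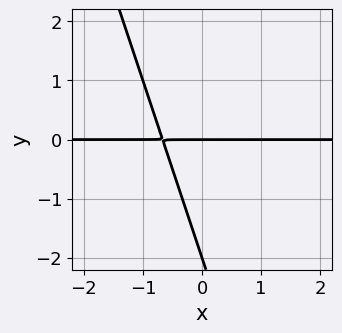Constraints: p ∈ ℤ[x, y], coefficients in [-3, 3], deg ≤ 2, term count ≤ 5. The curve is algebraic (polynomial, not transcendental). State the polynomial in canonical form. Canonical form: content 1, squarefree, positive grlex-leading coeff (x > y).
3*x*y + y^2 + 2*y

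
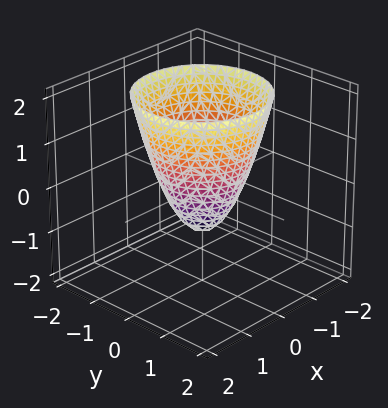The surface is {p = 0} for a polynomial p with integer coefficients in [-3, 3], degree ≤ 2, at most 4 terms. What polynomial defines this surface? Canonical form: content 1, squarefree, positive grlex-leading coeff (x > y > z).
3*x^2 + 3*y^2 - 2*z - 2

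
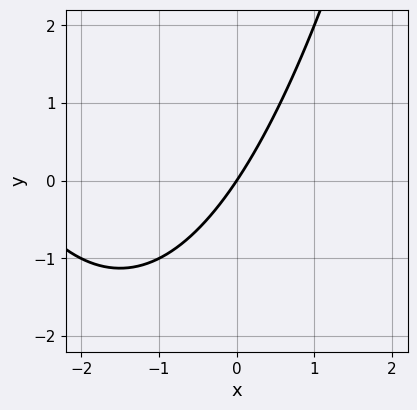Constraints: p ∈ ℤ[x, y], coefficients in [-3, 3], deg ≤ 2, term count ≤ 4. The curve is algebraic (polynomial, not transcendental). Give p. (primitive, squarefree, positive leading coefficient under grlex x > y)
First, the degree is 2 — the shape is more complex than any degree-1 curve.
Then, from the visible intercepts: it crosses the y-axis at the gridline y = 0; it crosses the x-axis at the gridline x = 0.
Finally, the integer polynomial consistent with all of this is the stated p.

x^2 + 3*x - 2*y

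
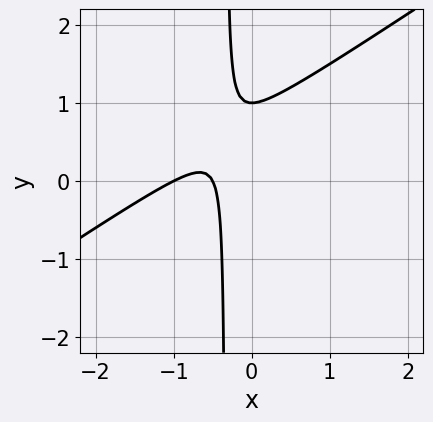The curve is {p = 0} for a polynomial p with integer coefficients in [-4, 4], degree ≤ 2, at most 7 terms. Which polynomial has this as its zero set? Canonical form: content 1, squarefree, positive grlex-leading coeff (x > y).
(a) deg p = 2.
(b) Against the integer gridlines: it meets the y-axis at y = 1 (among the integer gridlines); it meets the x-axis at x = -1 (among the integer gridlines).
(c) The integer polynomial consistent with all of this is the stated p.

2*x^2 - 3*x*y + 3*x - y + 1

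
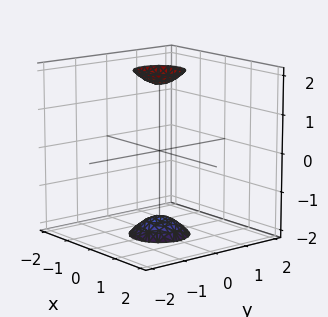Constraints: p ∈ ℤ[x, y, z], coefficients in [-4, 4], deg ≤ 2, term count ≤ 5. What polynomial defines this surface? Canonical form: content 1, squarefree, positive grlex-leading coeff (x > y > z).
3*x^2 + 3*y^2 - z^2 + 3

There are 2 components. Treating them together as one polynomial.
deg p = 2. A generic line meets the surface in up to 2 points.
Symmetries: rotational symmetry about the z-axis ⇒ p depends on x, y only through x² + y².
Checking where it meets the axes: a circular section at z = 2 has radius between 0 and 1; it misses every integer gridline on the y-axis; it misses every integer gridline on the x-axis.
Assembling these constraints gives the stated polynomial.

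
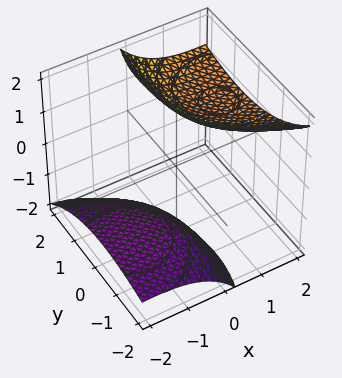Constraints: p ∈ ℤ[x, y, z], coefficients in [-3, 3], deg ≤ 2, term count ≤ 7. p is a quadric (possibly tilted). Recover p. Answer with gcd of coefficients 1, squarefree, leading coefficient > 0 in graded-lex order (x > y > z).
x^2 - 3*x*z + y^2 - y*z - z^2 + 3

I count 2 distinct pieces. Treating them together as one polynomial.
deg p = 2. No degree-1 surface has this shape.
Checking where it meets the axes: it misses every integer gridline on the y-axis; it misses every integer gridline on the x-axis.
Matching integer coefficients to the picture gives p.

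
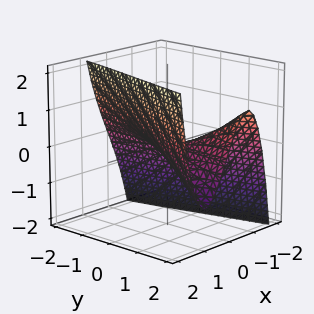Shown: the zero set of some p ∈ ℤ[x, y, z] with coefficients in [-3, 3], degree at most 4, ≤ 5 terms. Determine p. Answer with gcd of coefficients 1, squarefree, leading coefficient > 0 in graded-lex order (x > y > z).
1. deg p = 3. No degree-2 surface has this shape.
2. Against the integer gridlines: it crosses the z-axis at the gridline z = 0; the visible y-axis segment lies entirely on the surface; it crosses the x-axis at the gridline x = 0.
3. These observations pin down the coefficients.

x^3 - x*y - z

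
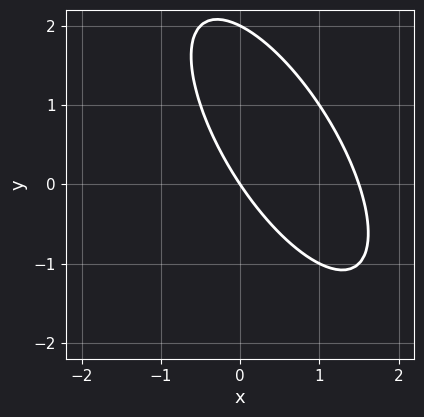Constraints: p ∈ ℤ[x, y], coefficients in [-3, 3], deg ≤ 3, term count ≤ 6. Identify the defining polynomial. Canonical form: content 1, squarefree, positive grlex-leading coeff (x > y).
1. Degree: no degree-1 curve has this shape, so deg p = 2.
2. From the axis intercepts and sections: among the integer gridlines, it crosses the y-axis at y ∈ {0, 2}; one x-axis crossing is at x = 0.
3. Putting this together gives p.

2*x^2 + 2*x*y + y^2 - 3*x - 2*y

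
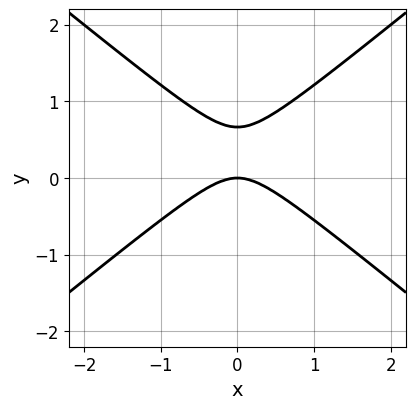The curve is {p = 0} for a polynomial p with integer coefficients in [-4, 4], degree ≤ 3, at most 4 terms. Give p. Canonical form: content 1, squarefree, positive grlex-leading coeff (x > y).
First, degree: the shape is more complex than any degree-1 curve, so deg p = 2.
Then, symmetries: the x ↦ −x reflection is a symmetry, so x appears only in even powers.
Then, observable constraints: it crosses the x-axis at the gridline x = 0; one y-axis crossing is at y = 0.
Finally, putting this together gives p.

2*x^2 - 3*y^2 + 2*y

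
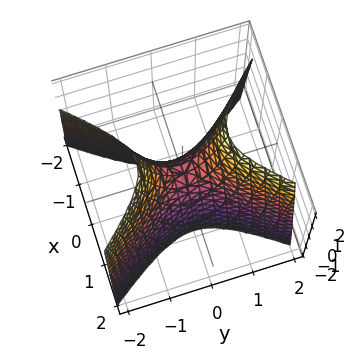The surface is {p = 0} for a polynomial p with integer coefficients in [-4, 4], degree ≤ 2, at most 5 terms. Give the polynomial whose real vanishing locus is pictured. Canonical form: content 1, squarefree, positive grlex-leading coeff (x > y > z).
3*x^2 - 2*y^2 + z

deg p = 2.
Symmetries: the x ↦ −x reflection is a symmetry, so x appears only in even powers; mirror symmetry y ↦ −y ⇒ only even powers of y.
From the visible intercepts: it meets the y-axis at y = 0 (among the integer gridlines); it crosses the z-axis at the gridline z = 0; it crosses the x-axis at the gridline x = 0.
These observations pin down the coefficients.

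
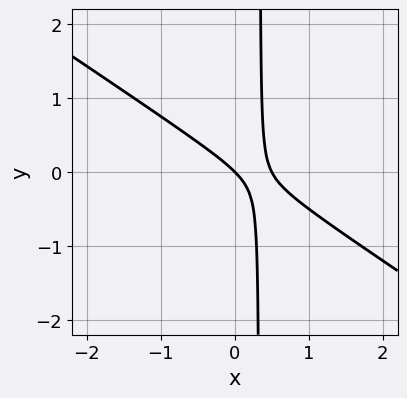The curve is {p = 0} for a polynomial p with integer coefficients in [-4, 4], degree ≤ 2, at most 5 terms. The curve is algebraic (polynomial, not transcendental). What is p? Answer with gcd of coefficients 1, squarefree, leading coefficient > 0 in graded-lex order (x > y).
2*x^2 + 3*x*y - x - y

(a) deg p = 2. A generic line meets the curve in up to 2 points.
(b) Reading off the gridlines: one x-axis crossing is at x = 0; one y-axis crossing is at y = 0.
(c) Matching integer coefficients to the picture gives p.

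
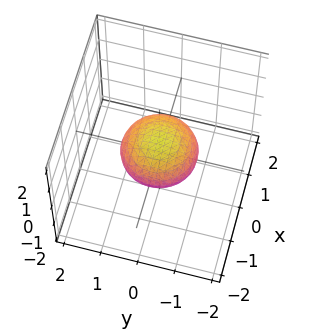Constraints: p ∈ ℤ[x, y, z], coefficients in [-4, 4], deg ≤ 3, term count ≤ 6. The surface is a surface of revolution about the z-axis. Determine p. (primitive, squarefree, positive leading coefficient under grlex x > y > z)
x^2 + y^2 + 2*z^2 - 1

Degree: no degree-1 surface has this shape, so deg p = 2.
By symmetry, the z-axis is an axis of rotation, so x and y enter only as x² + y².
From the visible intercepts: among the integer gridlines, it crosses the x-axis at x ∈ {-1, 1}; a circular section at z = 0 has radius exactly 1; among the integer gridlines, it crosses the y-axis at y ∈ {-1, 1}.
Solving for integer coefficients yields p as stated.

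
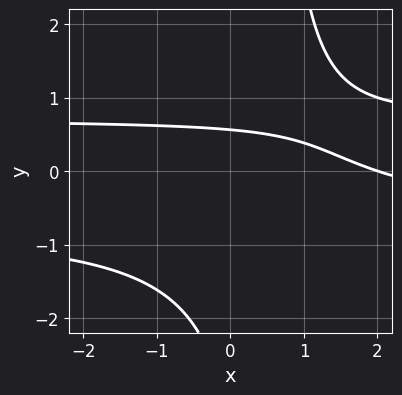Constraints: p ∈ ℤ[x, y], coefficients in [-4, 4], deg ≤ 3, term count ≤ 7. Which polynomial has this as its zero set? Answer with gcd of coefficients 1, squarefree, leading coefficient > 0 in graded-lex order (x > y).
2*x*y^2 - y^2 - x - 3*y + 2

1. The degree is 3 — the shape is more complex than any degree-2 curve.
2. Checking where it meets the axes: it crosses the x-axis at the gridline x = 2.
3. Assembling these constraints gives the stated polynomial.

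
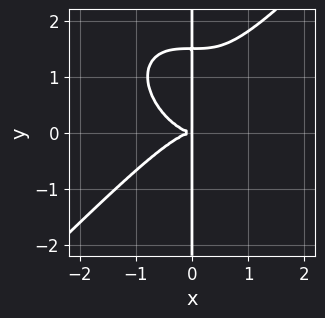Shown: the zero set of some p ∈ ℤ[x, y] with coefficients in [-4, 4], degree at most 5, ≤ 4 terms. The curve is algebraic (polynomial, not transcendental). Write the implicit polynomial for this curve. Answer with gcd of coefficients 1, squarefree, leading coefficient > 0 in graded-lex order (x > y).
First, the degree is 4 — a generic line meets the curve in up to 4 points.
Next, from the visible intercepts: every point of the y-axis in the box is on the curve.
Finally, fitting integer coefficients to these (and the overall shape) gives p.

2*x^4 - 2*x*y^3 + 3*x*y^2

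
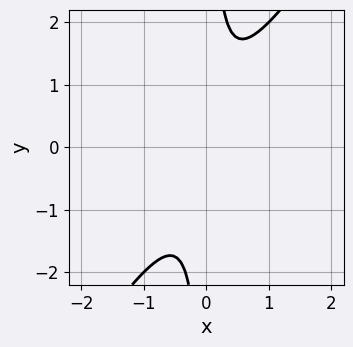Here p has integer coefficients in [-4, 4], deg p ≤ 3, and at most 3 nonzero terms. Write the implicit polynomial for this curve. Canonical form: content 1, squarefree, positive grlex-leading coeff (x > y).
1. deg p = 2. A generic line meets the curve in up to 2 points.
2. Against the integer gridlines: the curve avoids every integer x-axis point in the box; no y-intercept at any integer in the box.
3. Solving for integer coefficients yields p as stated.

3*x^2 - 2*x*y + 1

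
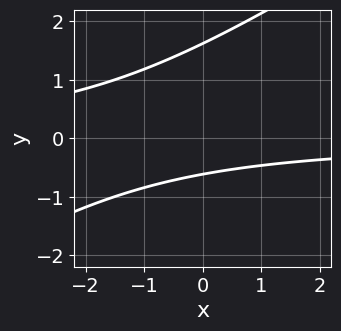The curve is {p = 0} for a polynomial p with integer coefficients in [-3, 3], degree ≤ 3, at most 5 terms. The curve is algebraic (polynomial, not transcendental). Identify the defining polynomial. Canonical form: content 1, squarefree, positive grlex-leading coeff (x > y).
First, degree: the shape is more complex than any degree-1 curve, so deg p = 2.
Next, observable constraints: the curve avoids every integer x-axis point in the box.
Finally, these observations pin down the coefficients.

2*x*y - 3*y^2 + 3*y + 3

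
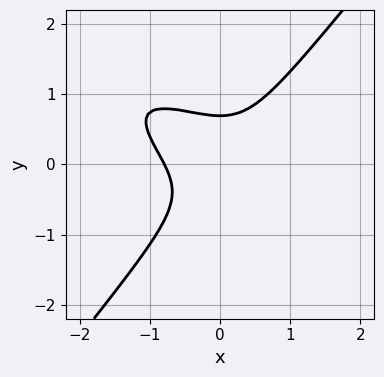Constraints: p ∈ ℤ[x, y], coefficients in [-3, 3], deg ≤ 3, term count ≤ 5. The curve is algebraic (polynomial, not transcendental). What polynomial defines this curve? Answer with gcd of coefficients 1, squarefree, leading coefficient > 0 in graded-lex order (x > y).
2*x^3 + 3*x^2*y - 3*y^3 + 1

1. deg p = 3.
2. Solving for integer coefficients yields p as stated.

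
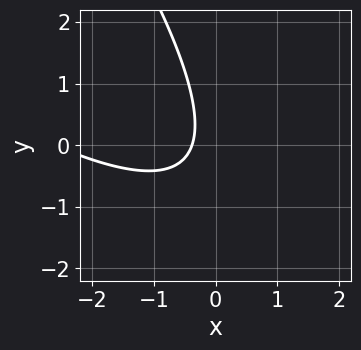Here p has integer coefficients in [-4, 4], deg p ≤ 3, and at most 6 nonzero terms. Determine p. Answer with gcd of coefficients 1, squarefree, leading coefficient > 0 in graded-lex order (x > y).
x^2 + 2*x*y + y^2 + 3*x + 1

Degree: the shape is more complex than any degree-1 curve, so deg p = 2.
Checking where it meets the axes: no y-intercept at any integer in the box.
Fitting integer coefficients to these (and the overall shape) gives p.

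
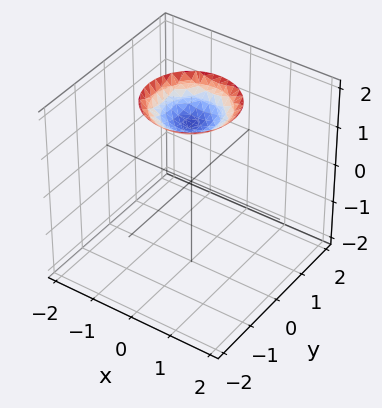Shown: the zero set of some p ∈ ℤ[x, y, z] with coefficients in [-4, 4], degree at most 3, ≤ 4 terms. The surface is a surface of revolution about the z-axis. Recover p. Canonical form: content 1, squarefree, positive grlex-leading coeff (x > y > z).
1. The degree is 2 — no degree-1 surface has this shape.
2. Symmetry: the z-axis is an axis of rotation, so x and y enter only as x² + y².
3. Reading off the gridlines: it misses every integer gridline on the x-axis; a circular section at z = 2 has radius exactly 1; no y-intercept at any integer in the box.
4. Fitting integer coefficients to these (and the overall shape) gives p.

x^2 + y^2 - 2*z + 3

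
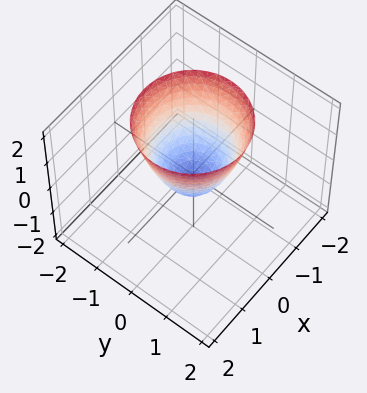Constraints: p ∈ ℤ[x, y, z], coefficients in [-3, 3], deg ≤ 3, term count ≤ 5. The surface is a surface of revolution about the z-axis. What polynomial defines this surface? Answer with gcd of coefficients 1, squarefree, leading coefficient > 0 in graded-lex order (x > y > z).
3*x^2 + 3*y^2 - 2*z - 1

(a) deg p = 2.
(b) Symmetries: rotational symmetry about the z-axis ⇒ p depends on x, y only through x² + y².
(c) Observable constraints: a circular section at z = 1 has radius exactly 1.
(d) Matching integer coefficients to the picture gives p.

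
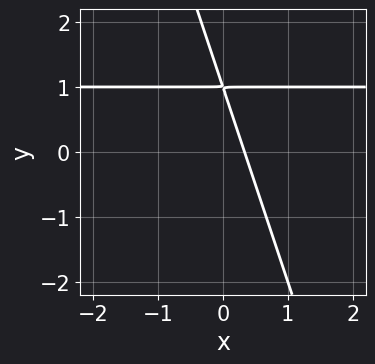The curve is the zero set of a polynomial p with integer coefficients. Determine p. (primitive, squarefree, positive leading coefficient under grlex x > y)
3*x*y + y^2 - 3*x - 2*y + 1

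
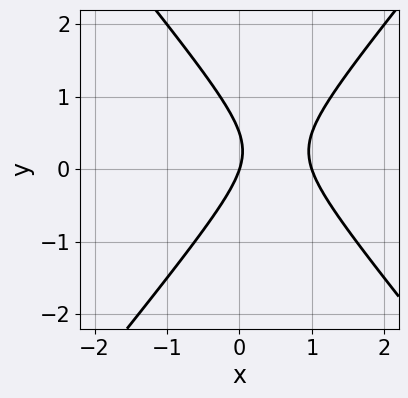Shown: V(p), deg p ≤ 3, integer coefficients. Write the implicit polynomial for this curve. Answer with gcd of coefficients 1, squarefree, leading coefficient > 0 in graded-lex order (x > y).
3*x^2 - 2*y^2 - 3*x + y

1. Degree: a generic line meets the curve in up to 2 points, so deg p = 2.
2. Checking where it meets the axes: the x-axis gridline crossings are at x ∈ {0, 1}; it meets the y-axis at y = 0 (among the integer gridlines).
3. These observations pin down the coefficients.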